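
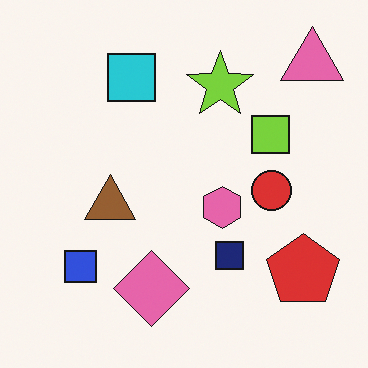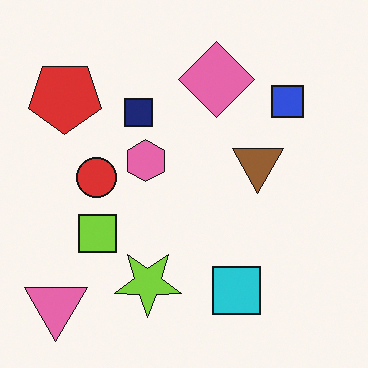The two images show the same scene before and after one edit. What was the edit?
The image was rotated 180°.

The pink triangle sits in the top-right of the first image and the bottom-left of the second — consistent with a whole-image 180° rotation.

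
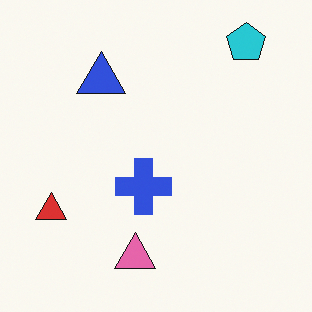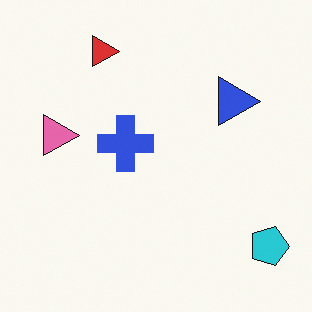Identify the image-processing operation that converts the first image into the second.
It was rotated 90° clockwise.

The cyan pentagon sits in the top-right of the first image and the bottom-right of the second — consistent with a whole-image 90° clockwise rotation.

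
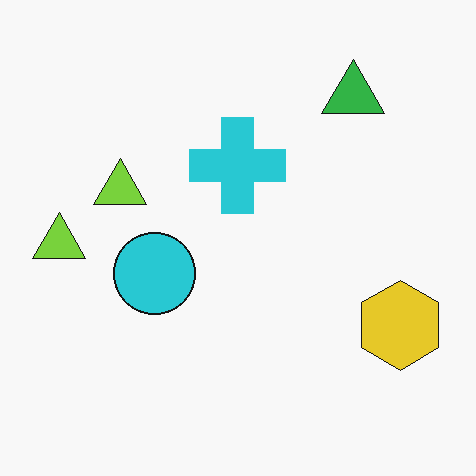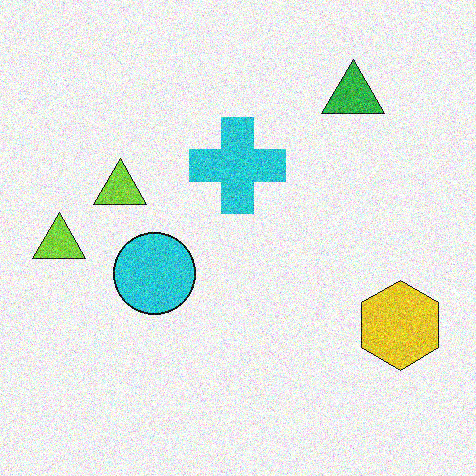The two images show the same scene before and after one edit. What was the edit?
This is the original image degraded with a thick layer of grain.

Random speckle covers the whole image, including the flat background.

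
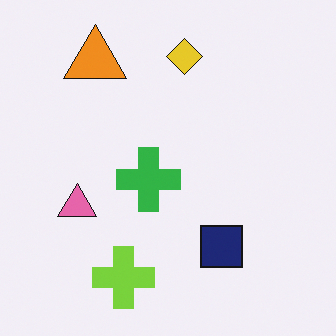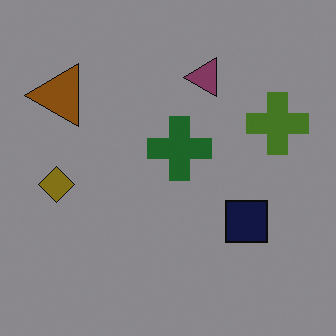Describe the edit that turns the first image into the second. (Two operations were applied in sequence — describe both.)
The second image is the first noticeably darkened, then transposed (reflected across the top-left ↔ bottom-right diagonal).

Every pixel — background and shapes alike — is uniformly darkened. Shapes have swapped their row and column positions — what was in the top-right is now in the bottom-left — a diagonal reflection.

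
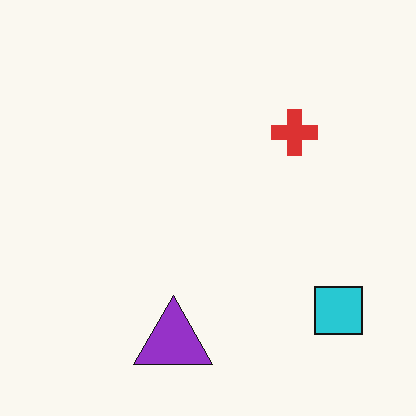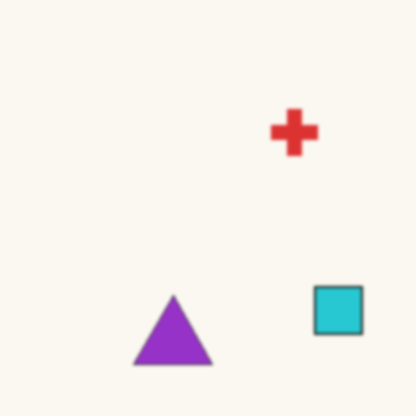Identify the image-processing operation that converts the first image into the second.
It was lightly blurred.

Shape edges and outlines are uniformly softened across the whole image.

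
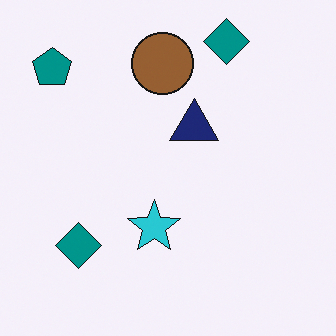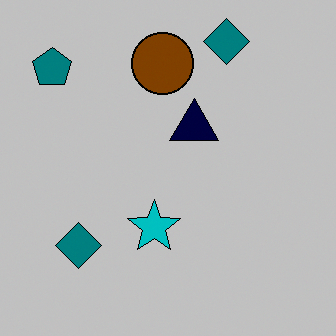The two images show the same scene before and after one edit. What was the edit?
The image was aggressively posterized.

Each flat color has snapped to a coarser quantized level — most visibly, the near-white background has dropped to a flat grey.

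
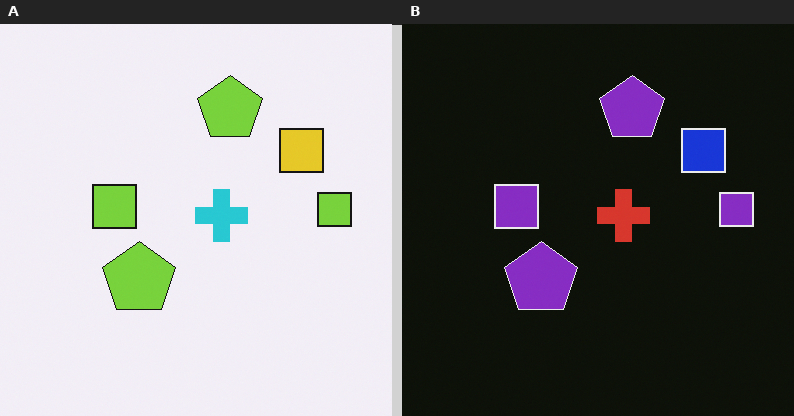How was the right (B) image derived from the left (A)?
It was color-inverted (negative).

The light background has become dark and every shape's color is its complement — a photographic negative.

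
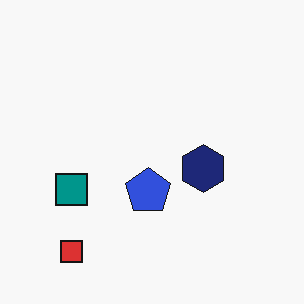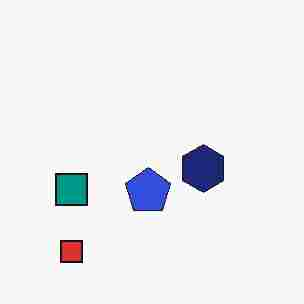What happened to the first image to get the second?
Heavily JPEG-compressed with obvious blocking artifacts.

Blocky 8×8 compression artifacts appear around shape edges and the flat background shows ringing — characteristic JPEG degradation.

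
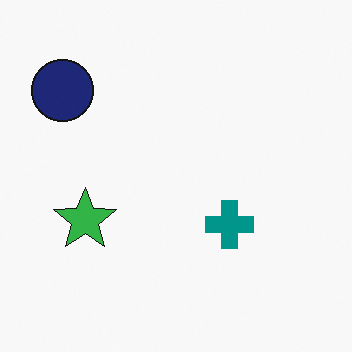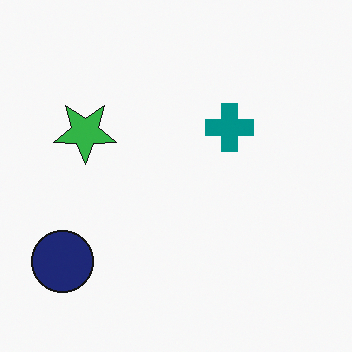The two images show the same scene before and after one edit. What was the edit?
This is the original image flipped vertically (top ↔ bottom).

The navy circle is in the top-left of the first image and the bottom-left of the second — shapes on opposite sides of the horizontal midline have swapped in a mirror flip.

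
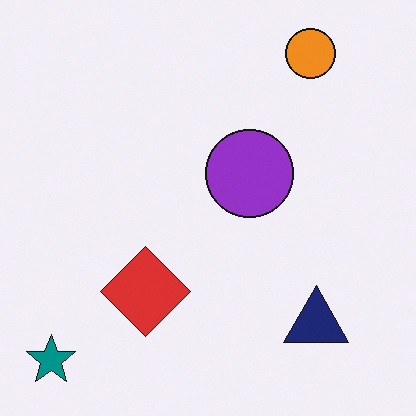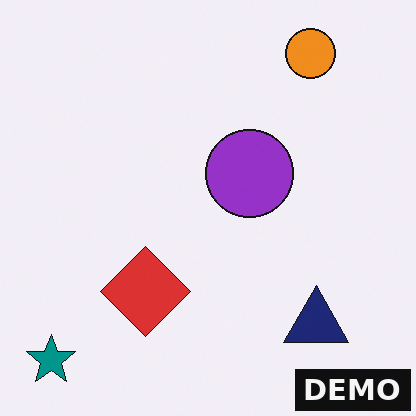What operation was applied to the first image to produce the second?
The second image is the first watermarked with the text "DEMO" in the lower-right corner.

A dark label reading "DEMO" appears in the lower-right corner.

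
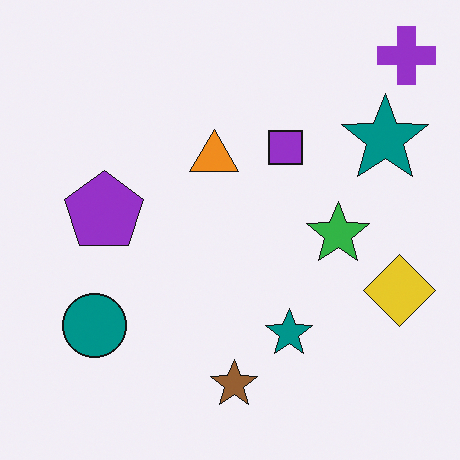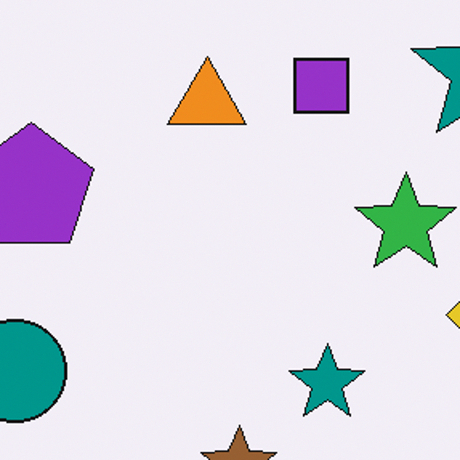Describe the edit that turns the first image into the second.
The image was cropped slightly and scaled back up.

The visible shapes are larger and the field of view is narrower; shapes near the original edges may be partly or wholly outside the frame — a crop-and-rescale.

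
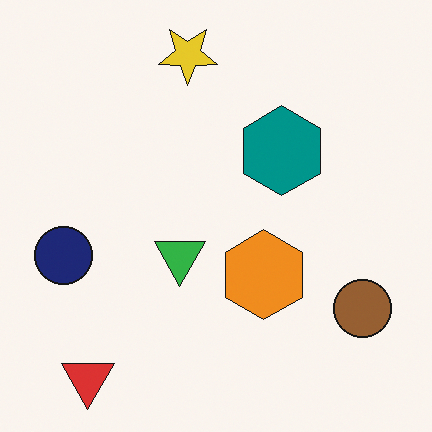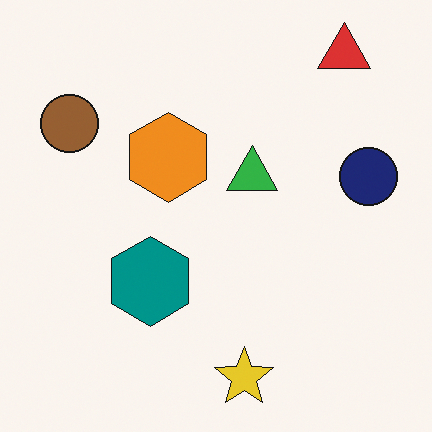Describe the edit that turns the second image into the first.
The transformation is: rotated 180°.

The red triangle sits in the top-right of the second image and the bottom-left of the first — consistent with a whole-image 180° rotation.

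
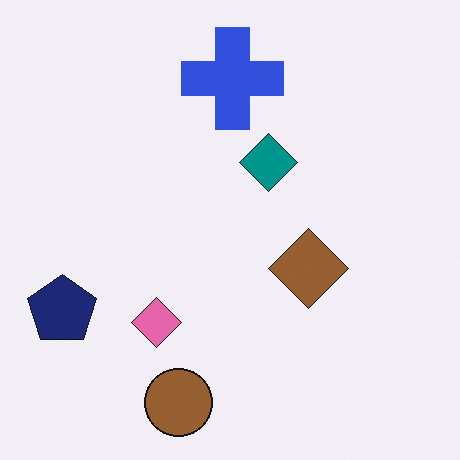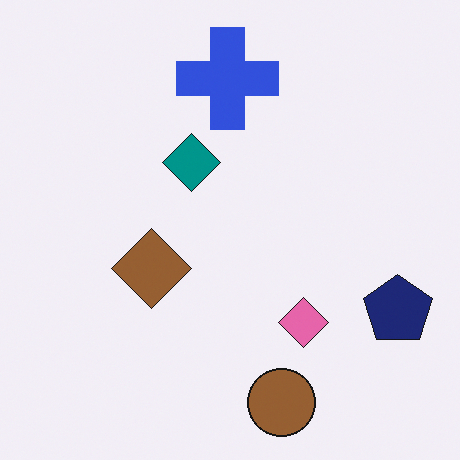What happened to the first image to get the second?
Flipped horizontally (left ↔ right).

The navy pentagon is in the bottom-left of the first image and the bottom-right of the second — shapes on opposite sides of the vertical midline have swapped in a mirror flip.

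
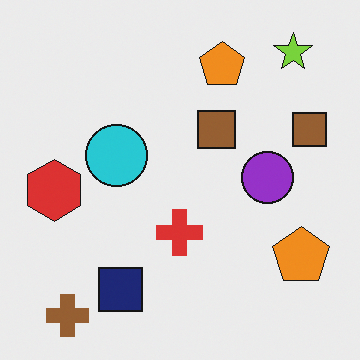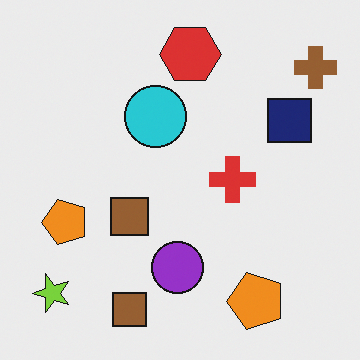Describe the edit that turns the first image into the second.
The transformation is: transposed (reflected across the top-left ↔ bottom-right diagonal).

Shapes have swapped their row and column positions — what was in the top-right is now in the bottom-left — a diagonal reflection.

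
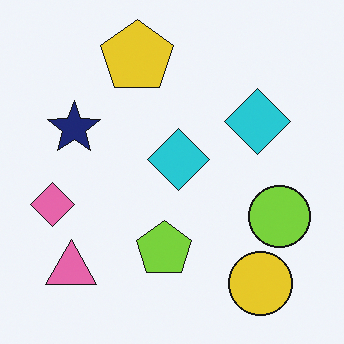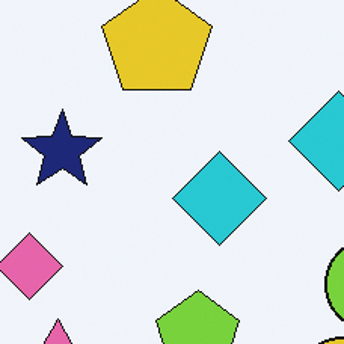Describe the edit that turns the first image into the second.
This is the original image cropped slightly and scaled back up.

The visible shapes are larger and the field of view is narrower; shapes near the original edges may be partly or wholly outside the frame — a crop-and-rescale.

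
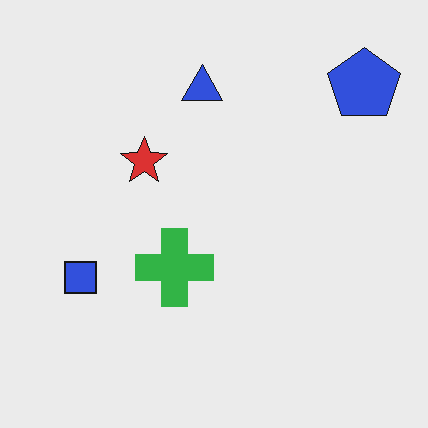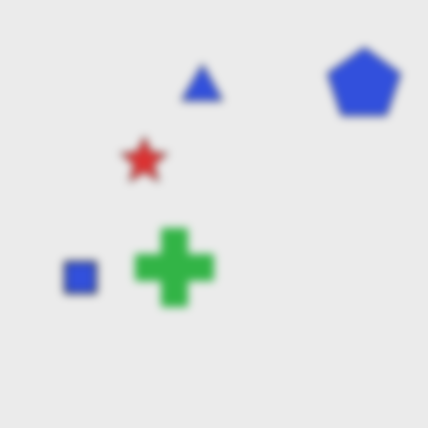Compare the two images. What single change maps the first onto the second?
This is the original image noticeably gaussian-blurred.

Shape edges and outlines are uniformly softened across the whole image.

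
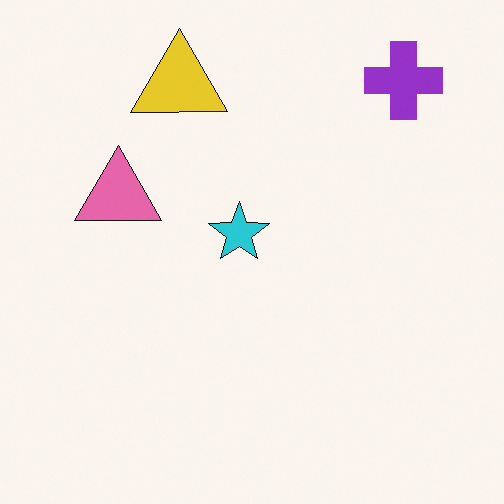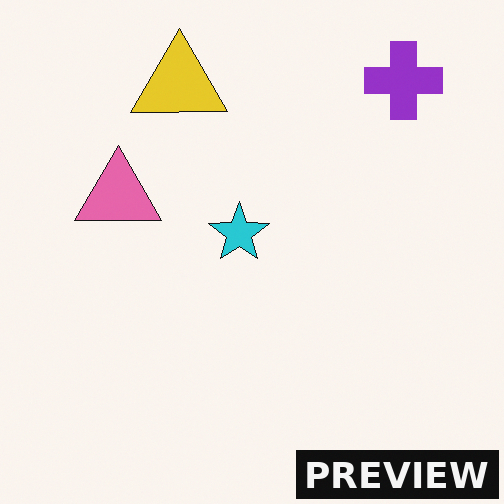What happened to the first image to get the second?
The image was watermarked with the text "PREVIEW" in the lower-right corner.

A dark label reading "PREVIEW" appears in the lower-right corner.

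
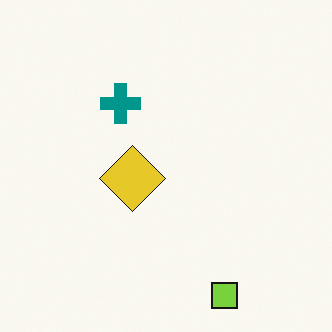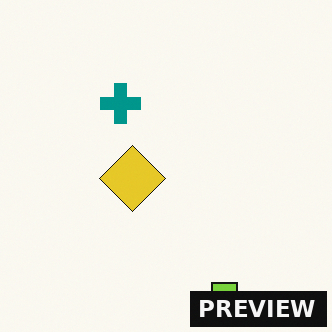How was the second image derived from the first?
The transformation is: watermarked with the text "PREVIEW" in the lower-right corner.

A dark label reading "PREVIEW" appears in the lower-right corner.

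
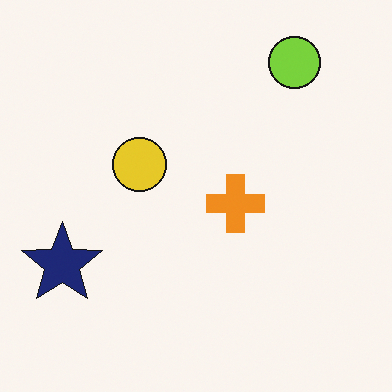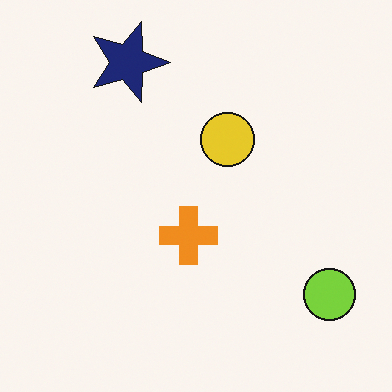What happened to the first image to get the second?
The image was rotated 90° clockwise.

The lime circle sits in the top-right of the first image and the bottom-right of the second — consistent with a whole-image 90° clockwise rotation.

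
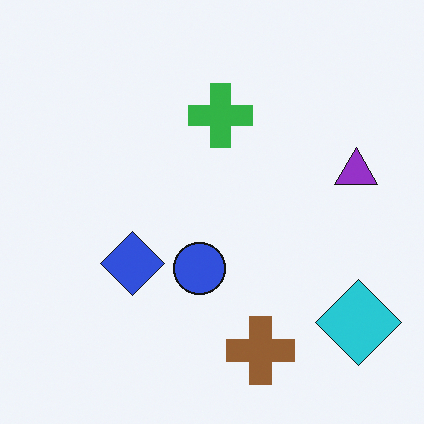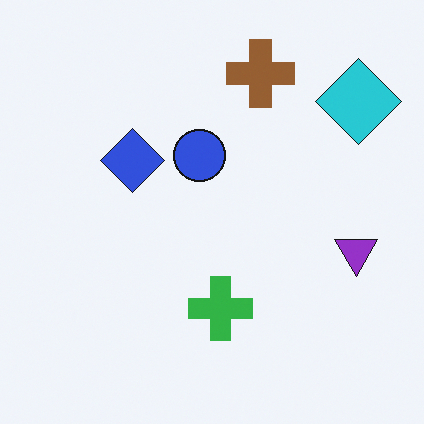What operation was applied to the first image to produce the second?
Flipped vertically (top ↔ bottom).

The brown cross is in the bottom of the first image and the top of the second — shapes on opposite sides of the horizontal midline have swapped in a mirror flip.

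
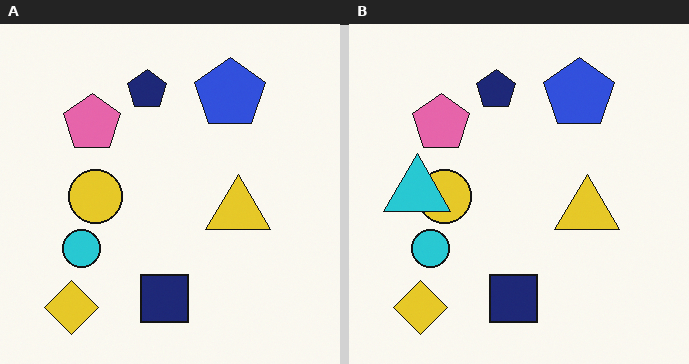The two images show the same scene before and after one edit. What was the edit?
The transformation is: overlaid with an additional cyan triangle.

A cyan triangle appears in the right (B) image that is absent from the left (A).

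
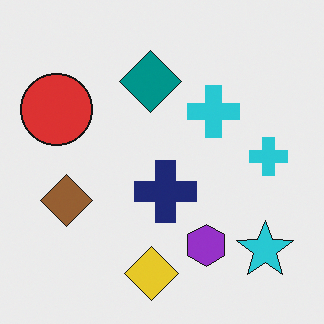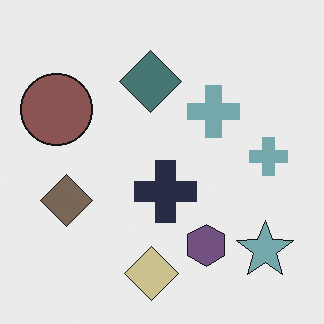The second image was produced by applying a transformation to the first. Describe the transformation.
The transformation is: made much more muted (saturation change).

All colors are more muted and greyish — a global saturation change.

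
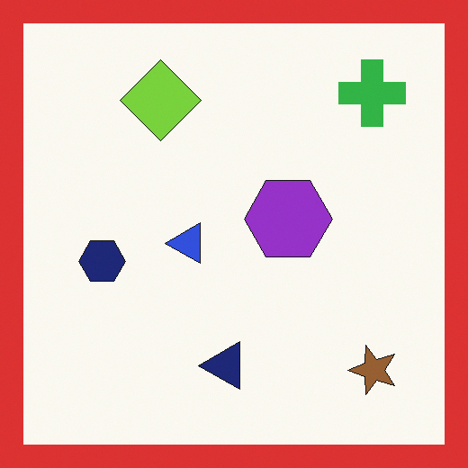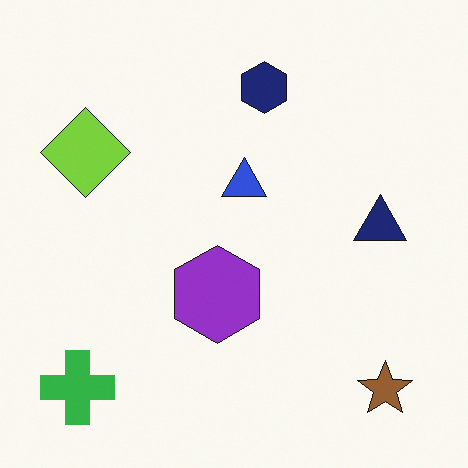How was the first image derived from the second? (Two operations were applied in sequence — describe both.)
The first image is the second transposed (reflected across the top-left ↔ bottom-right diagonal), then framed with a red border.

Shapes have swapped their row and column positions — what was in the top-right is now in the bottom-left — a diagonal reflection. A solid red frame runs around the edge of the first image, with the content slightly shrunk inside it.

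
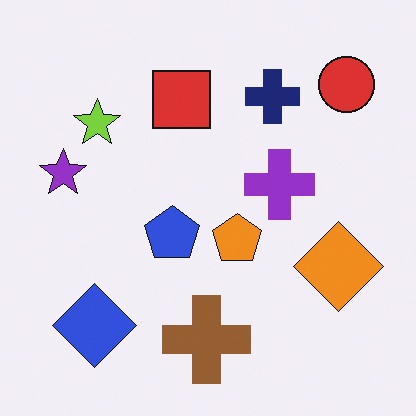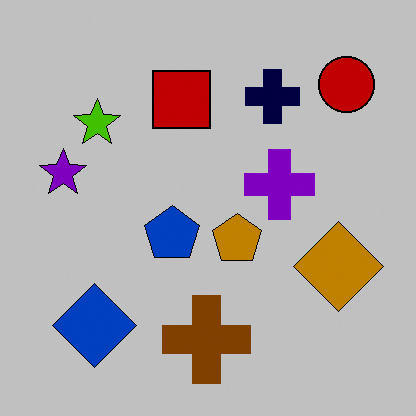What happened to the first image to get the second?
Aggressively posterized.

Each flat color has snapped to a coarser quantized level — most visibly, the near-white background has dropped to a flat grey.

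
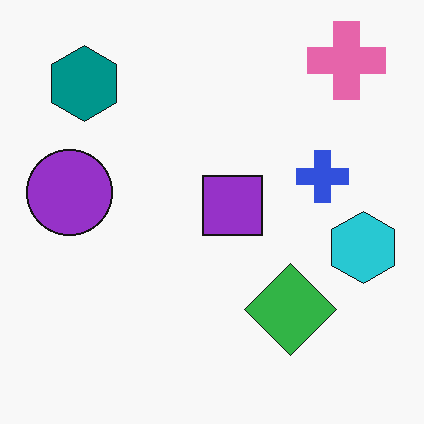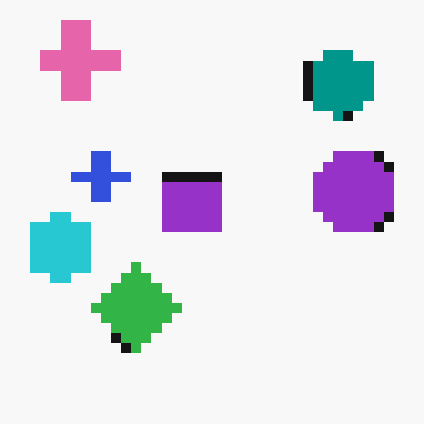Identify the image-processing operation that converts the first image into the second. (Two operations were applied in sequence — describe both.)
Coarsely pixelated, then flipped horizontally (left ↔ right).

Shapes are reduced to large square blocks; fine edges and outlines are lost — a downscale-then-upscale (mosaic) effect. The cyan hexagon is in the right of the first image and the left of the second — shapes on opposite sides of the vertical midline have swapped in a mirror flip.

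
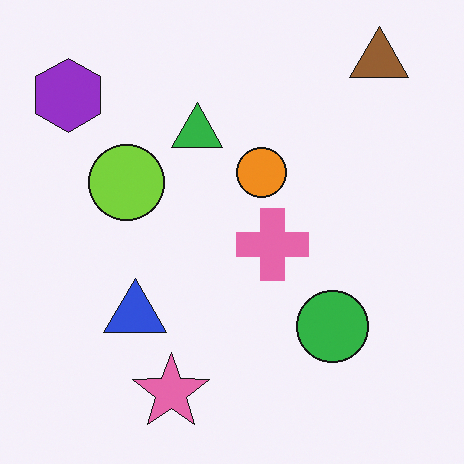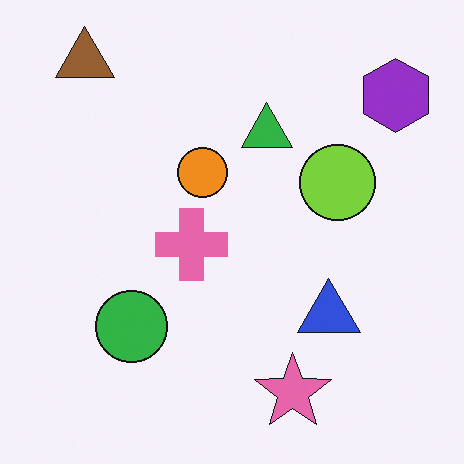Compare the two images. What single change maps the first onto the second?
Flipped horizontally (left ↔ right).

The purple hexagon is in the top-left of the first image and the top-right of the second — shapes on opposite sides of the vertical midline have swapped in a mirror flip.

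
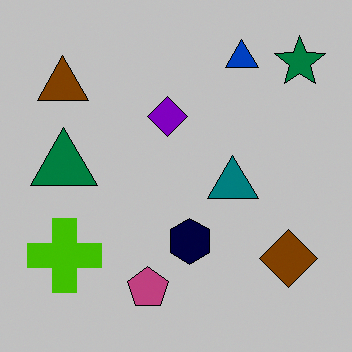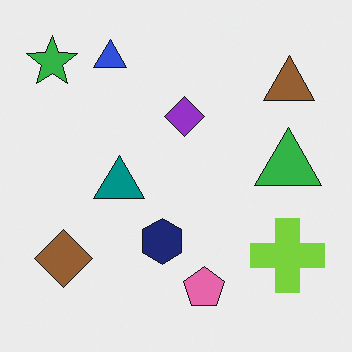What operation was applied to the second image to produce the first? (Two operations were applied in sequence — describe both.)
The transformation is: aggressively posterized, then flipped horizontally (left ↔ right).

Each flat color has snapped to a coarser quantized level — most visibly, the near-white background has dropped to a flat grey. The green star is in the top-left of the second image and the top-right of the first — shapes on opposite sides of the vertical midline have swapped in a mirror flip.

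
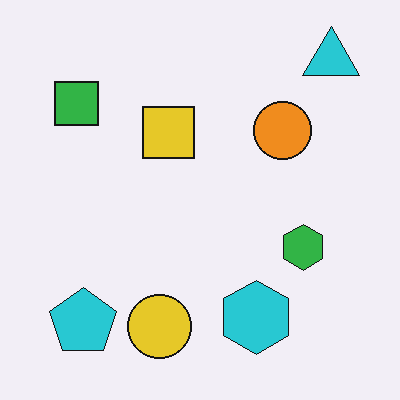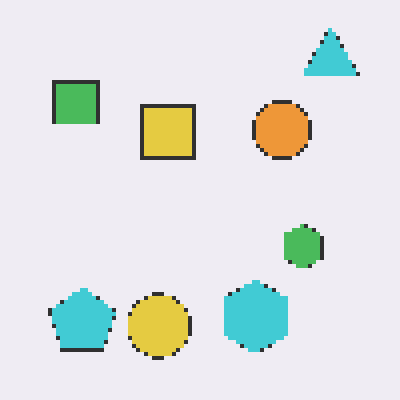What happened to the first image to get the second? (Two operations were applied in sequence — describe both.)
The transformation is: mildly pixelated, then given slightly reduced contrast.

Shapes are reduced to large square blocks; fine edges and outlines are lost — a downscale-then-upscale (mosaic) effect. Tones are pushed toward mid-grey across the whole image — a global contrast change.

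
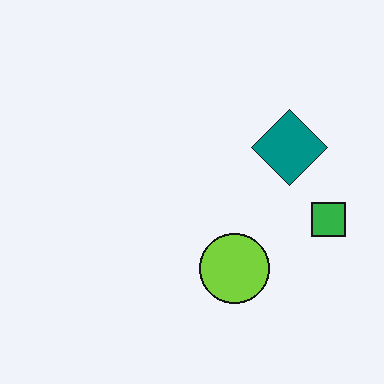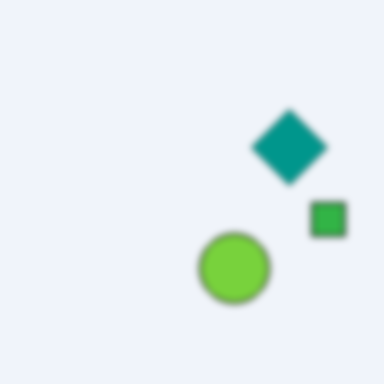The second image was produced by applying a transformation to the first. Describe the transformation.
The image was moderately blurred.

Shape edges and outlines are uniformly softened across the whole image.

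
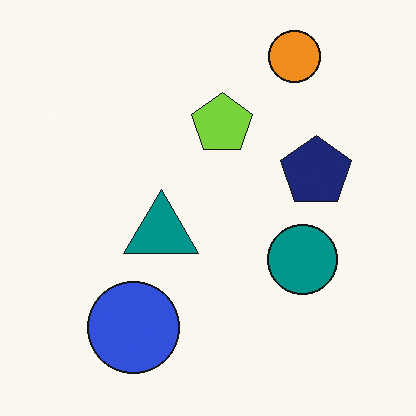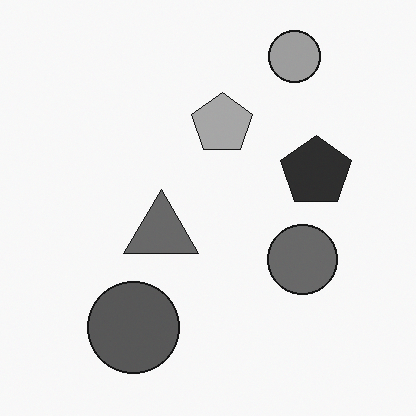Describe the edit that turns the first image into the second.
This is the original image converted to grayscale.

All color is removed — every shape is now a shade of grey.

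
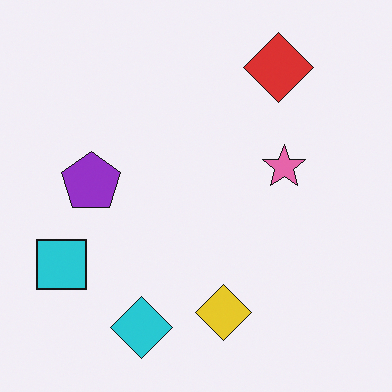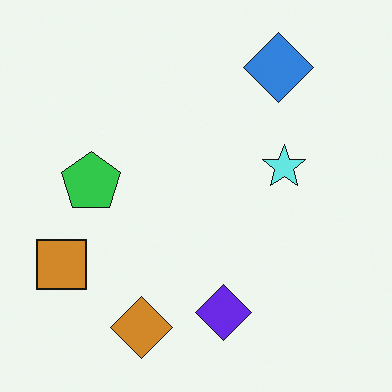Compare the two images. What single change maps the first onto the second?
The transformation is: hue-shifted through roughly half the color wheel.

Every shape's color has rotated by the same amount around the hue wheel — a uniform hue shift.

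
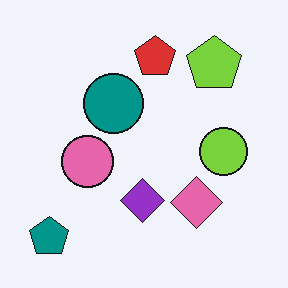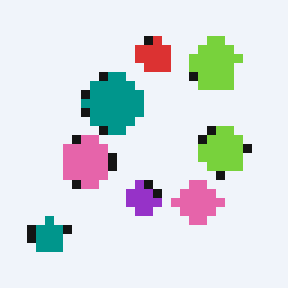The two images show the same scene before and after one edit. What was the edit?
The image was coarsely pixelated.

Shapes are reduced to large square blocks; fine edges and outlines are lost — a downscale-then-upscale (mosaic) effect.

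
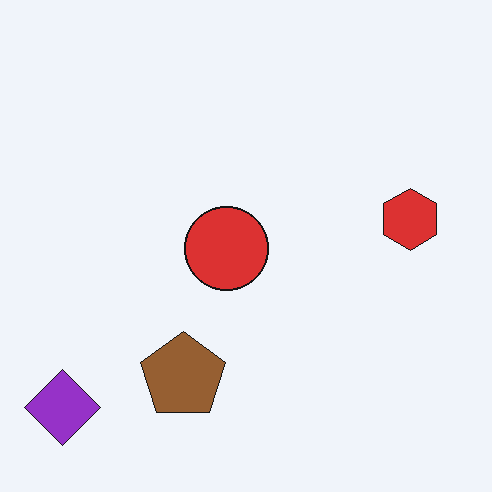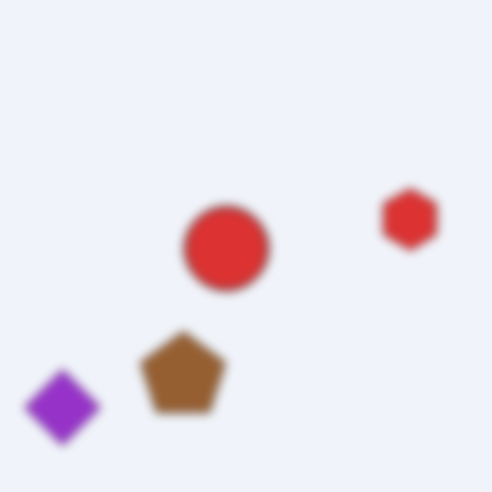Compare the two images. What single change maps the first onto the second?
The transformation is: heavily blurred.

Shape edges and outlines are uniformly softened across the whole image.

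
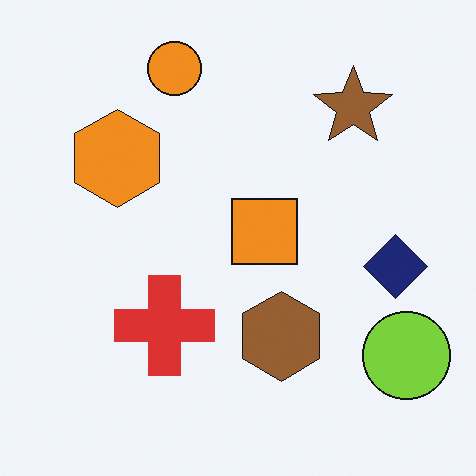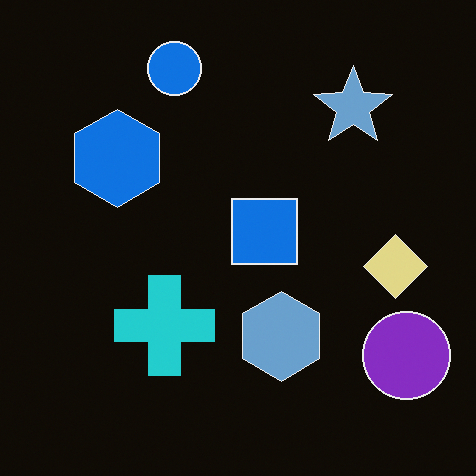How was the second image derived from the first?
Color-inverted (negative).

The light background has become dark and every shape's color is its complement — a photographic negative.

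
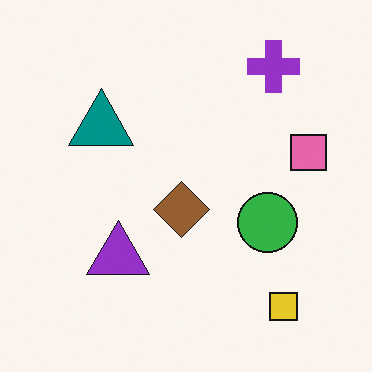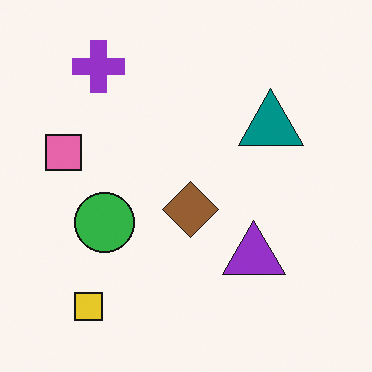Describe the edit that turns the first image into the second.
The image was flipped horizontally (left ↔ right).

The pink square is in the right of the first image and the left of the second — shapes on opposite sides of the vertical midline have swapped in a mirror flip.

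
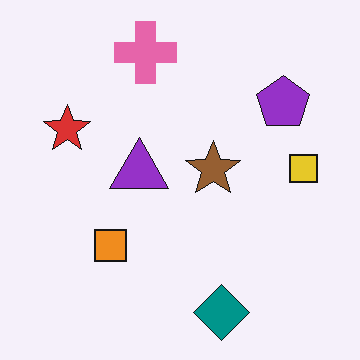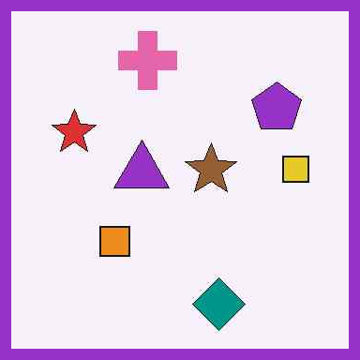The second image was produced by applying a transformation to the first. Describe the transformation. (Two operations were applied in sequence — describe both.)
This is the original image given moderate JPEG compression, then framed with a purple border.

Blocky 8×8 compression artifacts appear around shape edges and the flat background shows ringing — characteristic JPEG degradation. A solid purple frame runs around the edge of the second image, with the content slightly shrunk inside it.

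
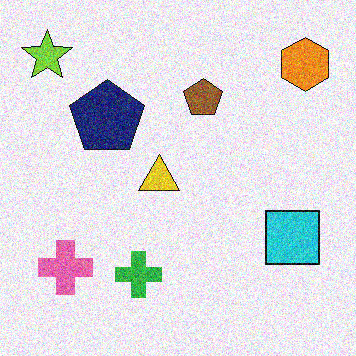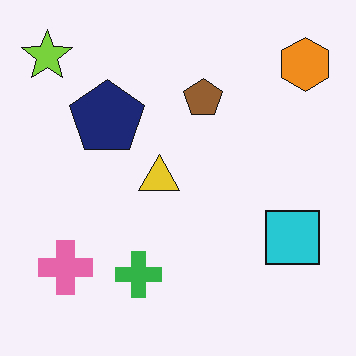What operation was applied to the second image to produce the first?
Degraded with visible gaussian noise.

Random speckle covers the whole image, including the flat background.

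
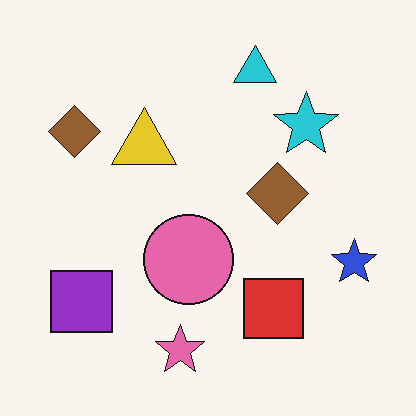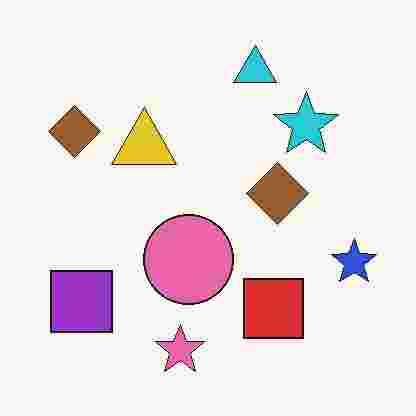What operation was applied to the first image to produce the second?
Degraded with heavy JPEG compression.

Blocky 8×8 compression artifacts appear around shape edges and the flat background shows ringing — characteristic JPEG degradation.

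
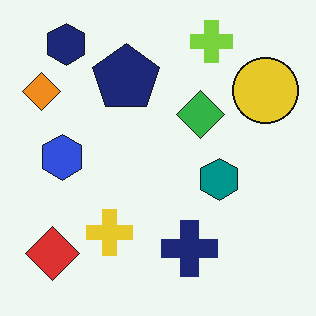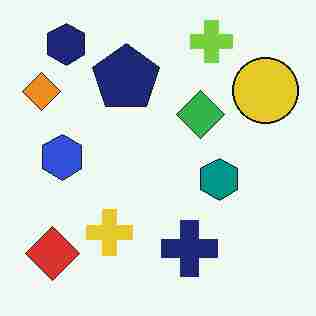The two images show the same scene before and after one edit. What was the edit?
The image was heavily JPEG-compressed with obvious blocking artifacts.

Blocky 8×8 compression artifacts appear around shape edges and the flat background shows ringing — characteristic JPEG degradation.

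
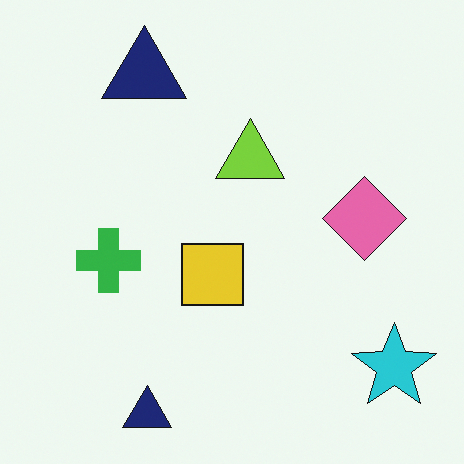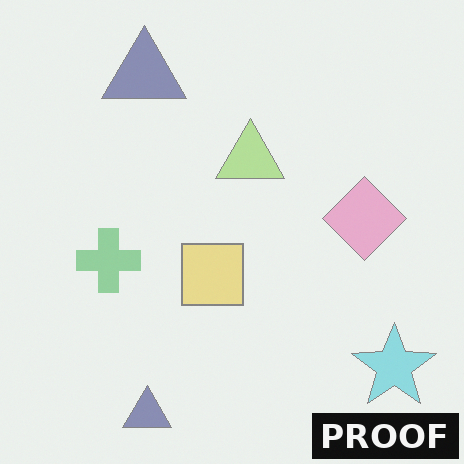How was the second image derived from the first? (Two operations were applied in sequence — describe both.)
It was given much lower contrast, then watermarked with the text "PROOF" in the lower-right corner.

Tones are pushed toward mid-grey across the whole image — a global contrast change. A dark label reading "PROOF" appears in the lower-right corner.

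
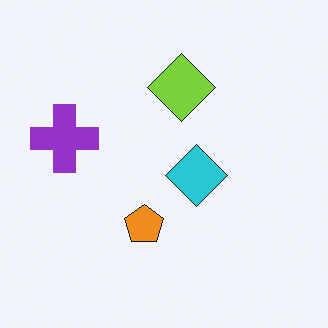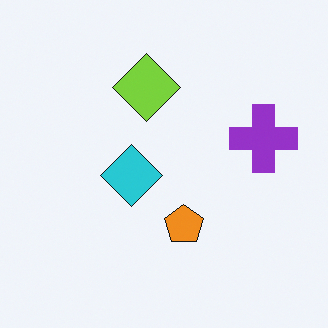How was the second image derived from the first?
It was flipped horizontally (left ↔ right).

The purple cross is in the left of the first image and the right of the second — shapes on opposite sides of the vertical midline have swapped in a mirror flip.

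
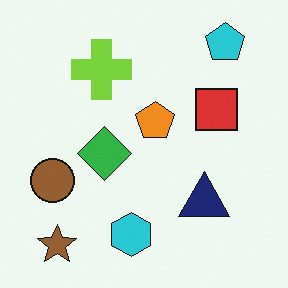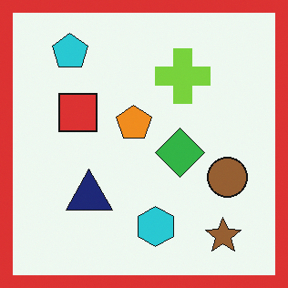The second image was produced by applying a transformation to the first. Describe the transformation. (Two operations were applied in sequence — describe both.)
The second image is the first flipped horizontally (left ↔ right), then framed with a red border.

The brown circle is in the left of the first image and the right of the second — shapes on opposite sides of the vertical midline have swapped in a mirror flip. A solid red frame runs around the edge of the second image, with the content slightly shrunk inside it.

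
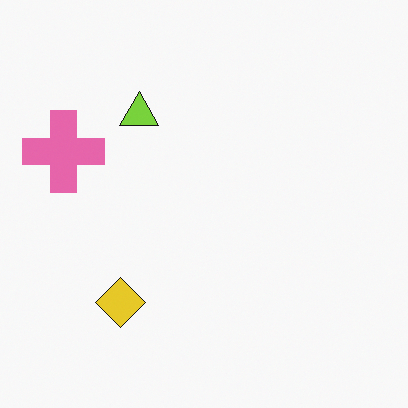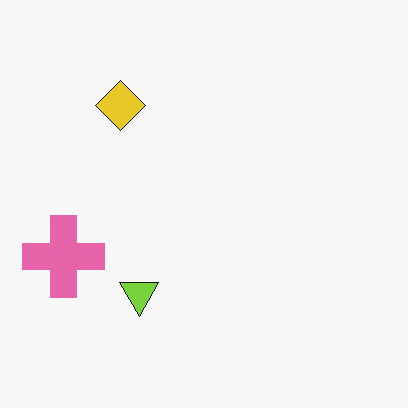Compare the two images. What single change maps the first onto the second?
The second image is the first flipped vertically (top ↔ bottom).

The yellow diamond is in the bottom-left of the first image and the top-left of the second — shapes on opposite sides of the horizontal midline have swapped in a mirror flip.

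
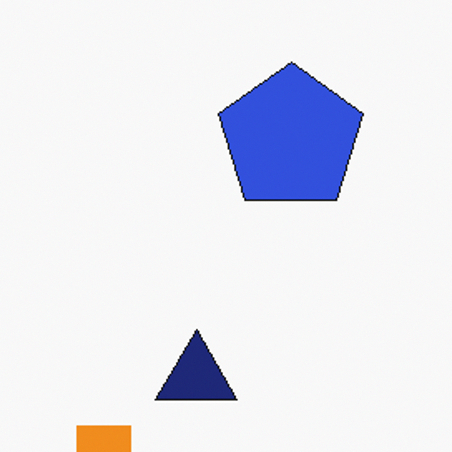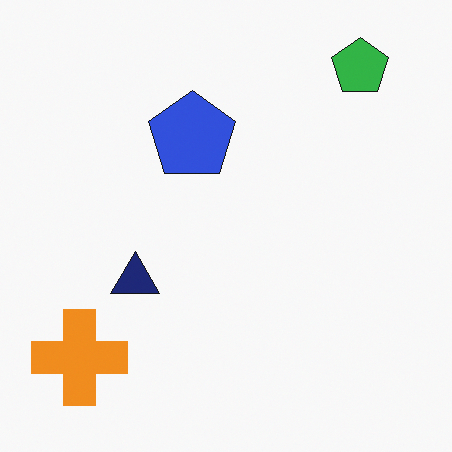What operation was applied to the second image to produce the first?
The transformation is: cropped tightly and scaled back up.

The visible shapes are larger and the field of view is narrower; shapes near the original edges may be partly or wholly outside the frame — a crop-and-rescale.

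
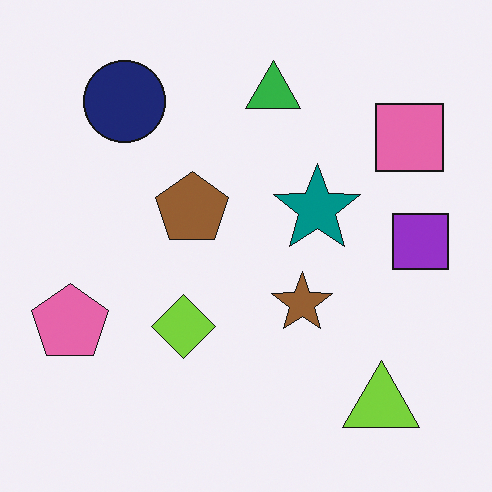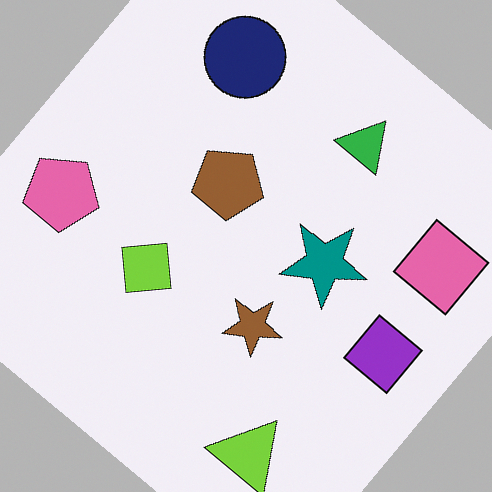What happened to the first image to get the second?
The image was rotated clockwise by a large amount — several tens of degrees.

Every shape is tilted by the same angle and the image corners show triangular fill wedges — a whole-image rotation by a non-right angle.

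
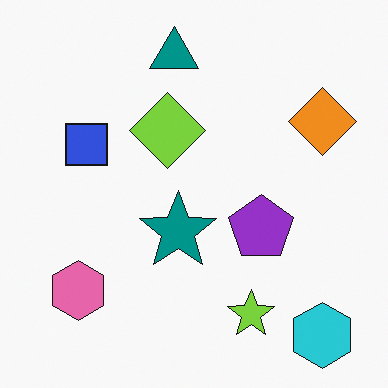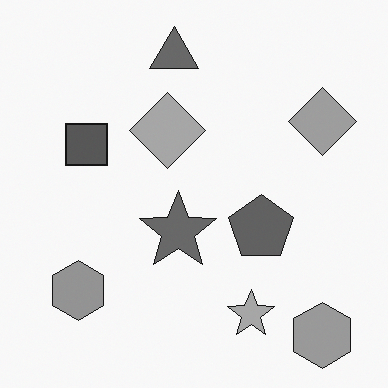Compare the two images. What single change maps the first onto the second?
It was converted to grayscale.

All color is removed — every shape is now a shade of grey.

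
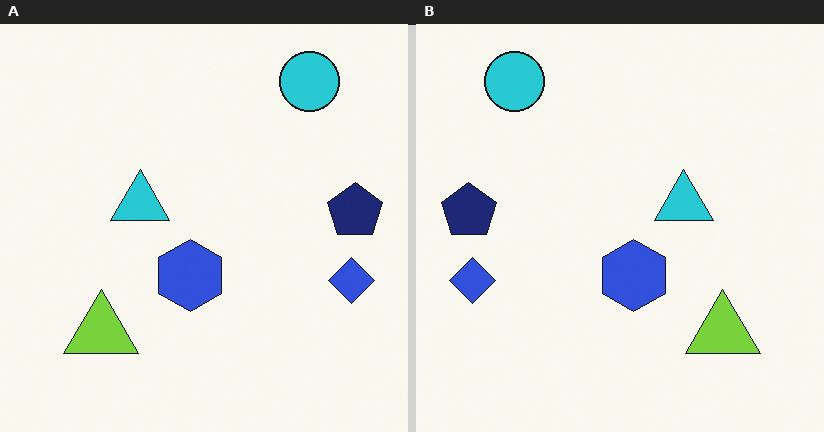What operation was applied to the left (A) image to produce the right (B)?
Flipped horizontally (left ↔ right).

The navy pentagon is in the right of the left (A) image and the left of the right (B) — shapes on opposite sides of the vertical midline have swapped in a mirror flip.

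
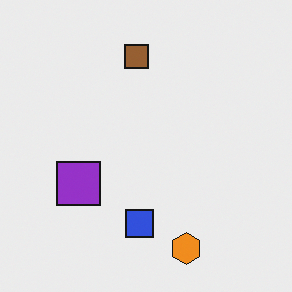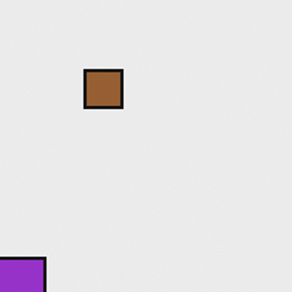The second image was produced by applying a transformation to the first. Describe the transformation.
The transformation is: cropped slightly and scaled back up.

The visible shapes are larger and the field of view is narrower; shapes near the original edges may be partly or wholly outside the frame — a crop-and-rescale.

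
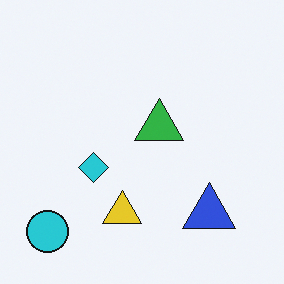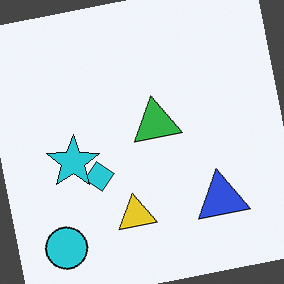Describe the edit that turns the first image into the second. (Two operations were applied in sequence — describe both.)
Rotated counter-clockwise by a slight angle, then overlaid with an additional cyan star.

Every shape is tilted by the same angle and the image corners show triangular fill wedges — a whole-image rotation by a non-right angle. A cyan star appears in the second image that is absent from the first.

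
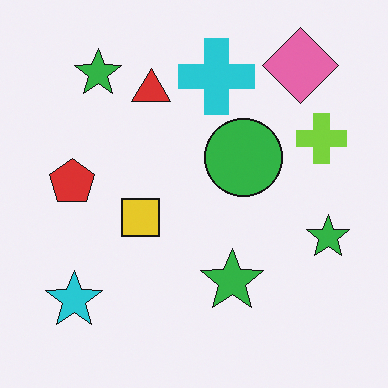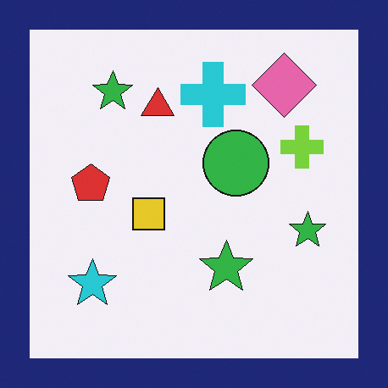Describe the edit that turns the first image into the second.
It was framed with a navy border.

A solid navy frame runs around the edge of the second image, with the content slightly shrunk inside it.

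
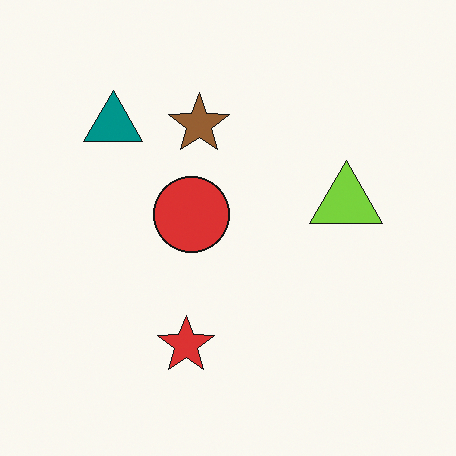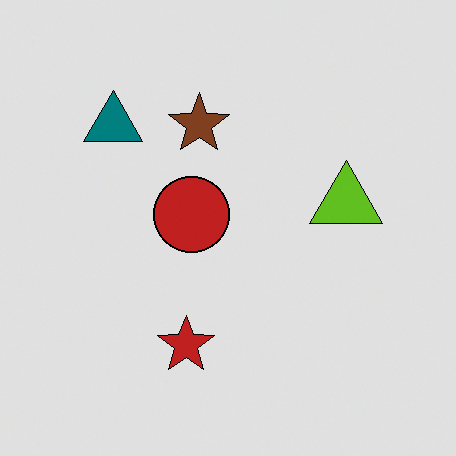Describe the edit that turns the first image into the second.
This is the original image posterized to a reduced palette.

Each flat color has snapped to a coarser quantized level — most visibly, the near-white background has dropped to a flat grey.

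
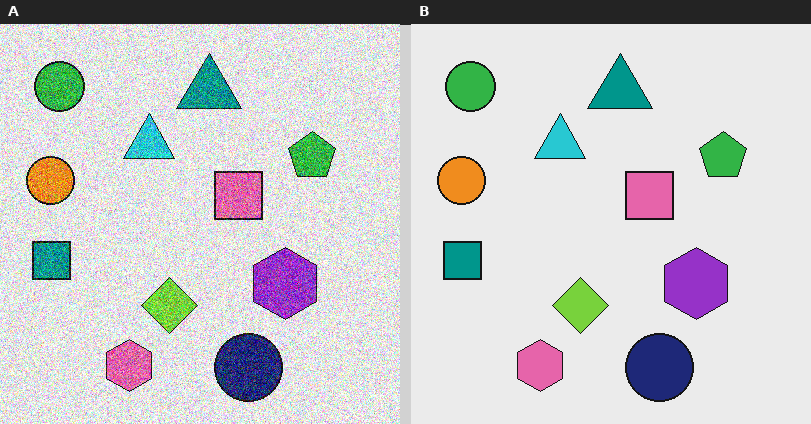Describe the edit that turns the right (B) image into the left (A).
It was degraded with strong gaussian noise.

Random speckle covers the whole image, including the flat background.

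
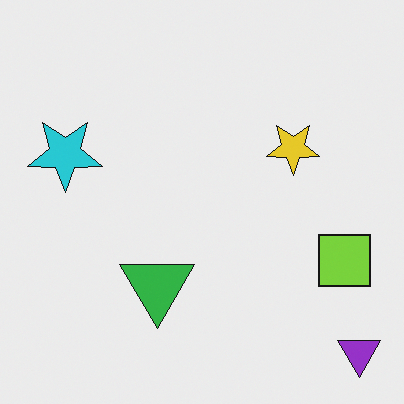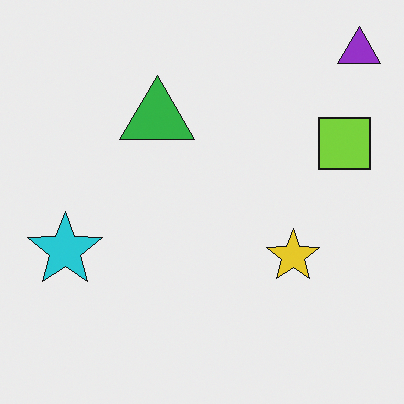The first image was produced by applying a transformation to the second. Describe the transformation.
The transformation is: flipped vertically (top ↔ bottom).

The purple triangle is in the top-right of the second image and the bottom-right of the first — shapes on opposite sides of the horizontal midline have swapped in a mirror flip.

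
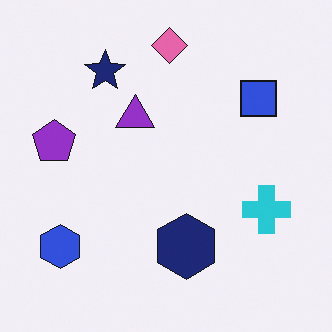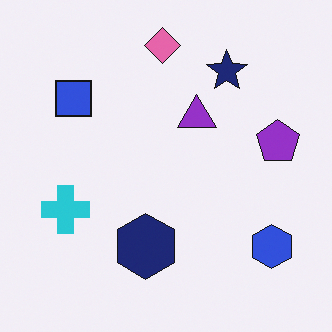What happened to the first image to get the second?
It was flipped horizontally (left ↔ right).

The purple pentagon is in the left of the first image and the right of the second — shapes on opposite sides of the vertical midline have swapped in a mirror flip.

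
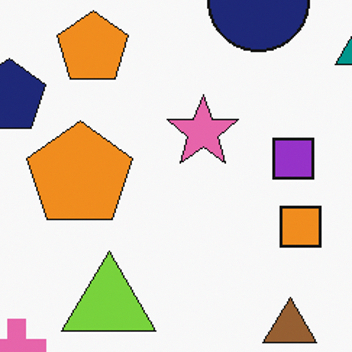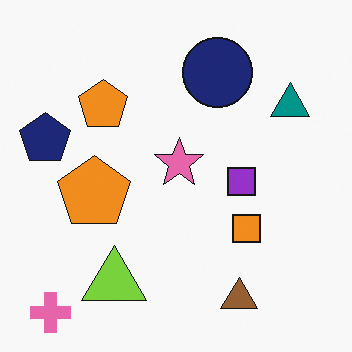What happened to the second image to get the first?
The first image is the second cropped to a modestly smaller region and rescaled.

The visible shapes are larger and the field of view is narrower; shapes near the original edges may be partly or wholly outside the frame — a crop-and-rescale.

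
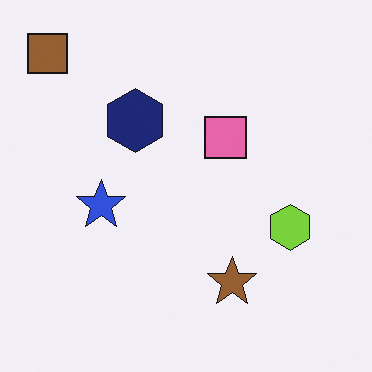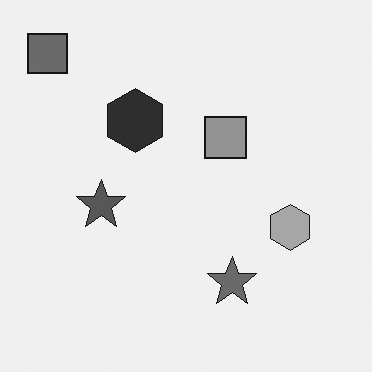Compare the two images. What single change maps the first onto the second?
The second image is the first converted to grayscale.

All color is removed — every shape is now a shade of grey.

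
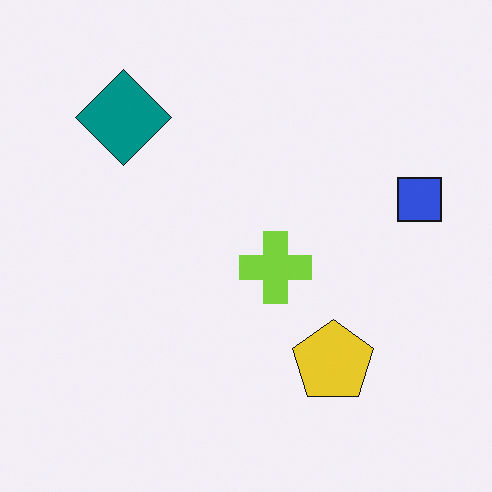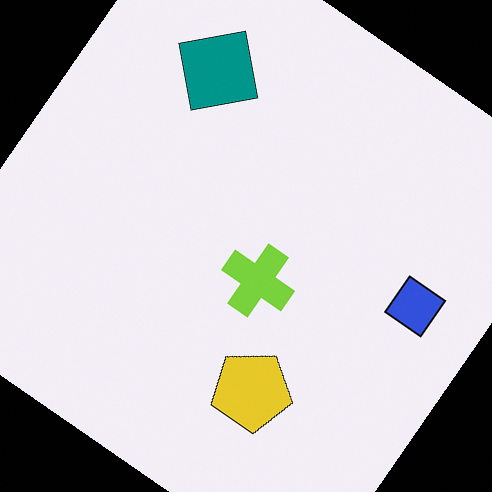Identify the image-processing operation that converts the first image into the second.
This is the original image rotated clockwise by a large amount — several tens of degrees.

Every shape is tilted by the same angle and the image corners show triangular fill wedges — a whole-image rotation by a non-right angle.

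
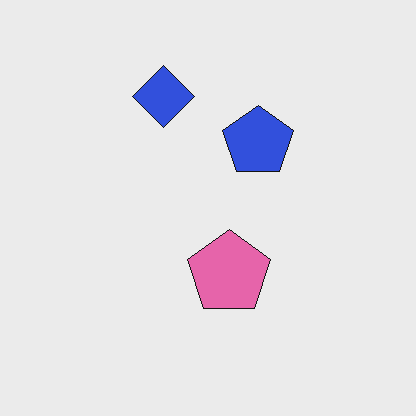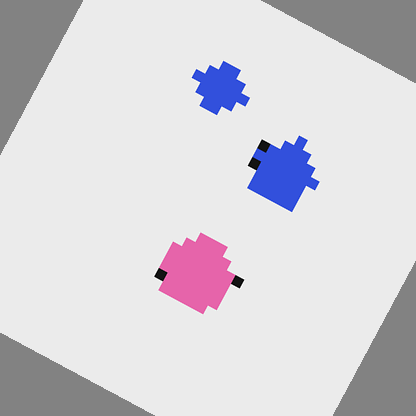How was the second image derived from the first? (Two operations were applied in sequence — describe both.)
It was coarsely pixelated, then rotated clockwise by a clearly visible amount.

Shapes are reduced to large square blocks; fine edges and outlines are lost — a downscale-then-upscale (mosaic) effect. Every shape is tilted by the same angle and the image corners show triangular fill wedges — a whole-image rotation by a non-right angle.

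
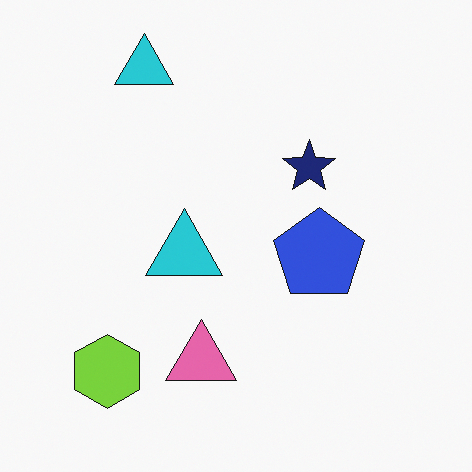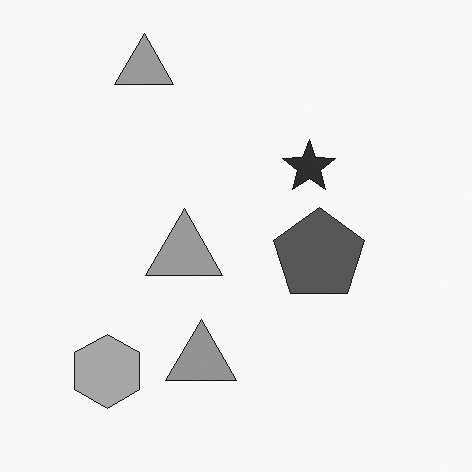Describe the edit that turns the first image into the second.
Converted to grayscale.

All color is removed — every shape is now a shade of grey.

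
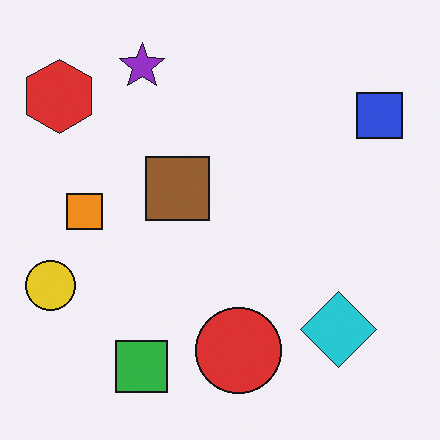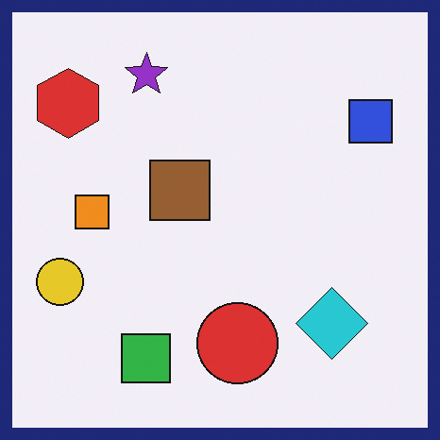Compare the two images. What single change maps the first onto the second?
The second image is the first framed with a navy border.

A solid navy frame runs around the edge of the second image, with the content slightly shrunk inside it.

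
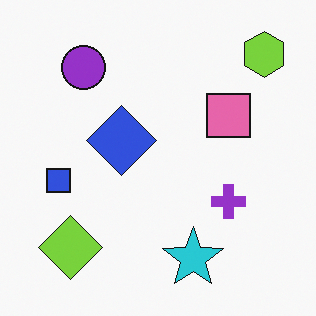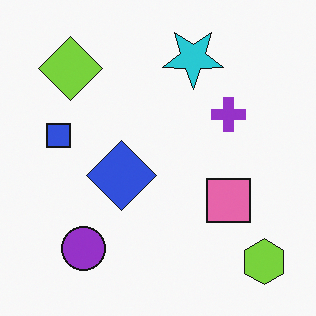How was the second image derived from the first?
The second image is the first flipped vertically (top ↔ bottom).

The lime hexagon is in the top-right of the first image and the bottom-right of the second — shapes on opposite sides of the horizontal midline have swapped in a mirror flip.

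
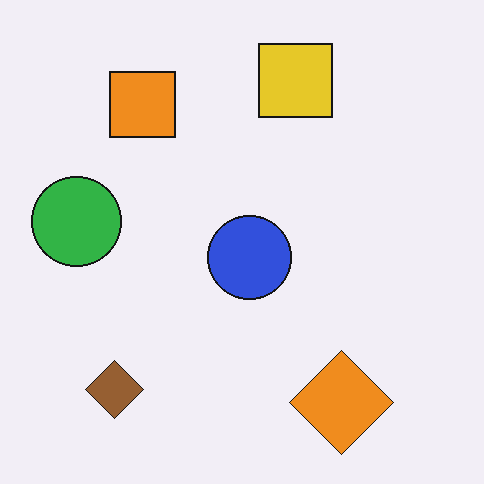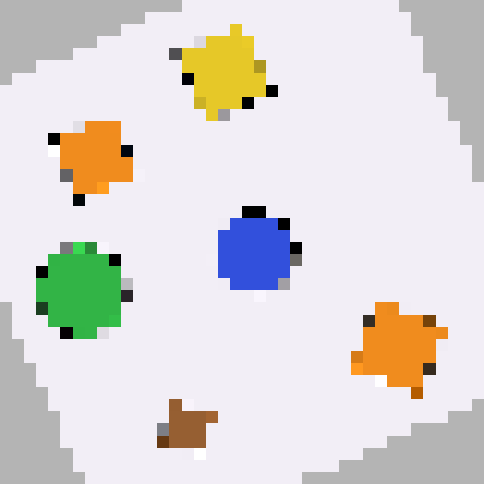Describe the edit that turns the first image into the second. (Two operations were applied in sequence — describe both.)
The second image is the first rotated counter-clockwise by a clearly visible amount, then coarsely pixelated.

Every shape is tilted by the same angle and the image corners show triangular fill wedges — a whole-image rotation by a non-right angle. Shapes are reduced to large square blocks; fine edges and outlines are lost — a downscale-then-upscale (mosaic) effect.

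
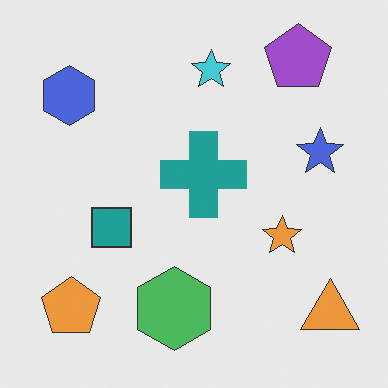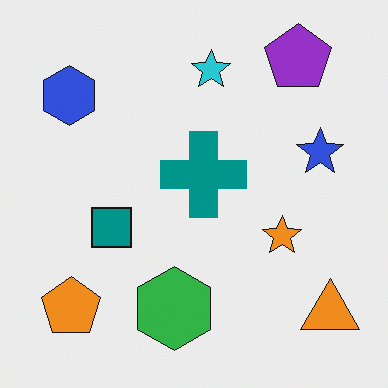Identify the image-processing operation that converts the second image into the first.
The first image is the second given slightly reduced contrast.

Tones are pushed toward mid-grey across the whole image — a global contrast change.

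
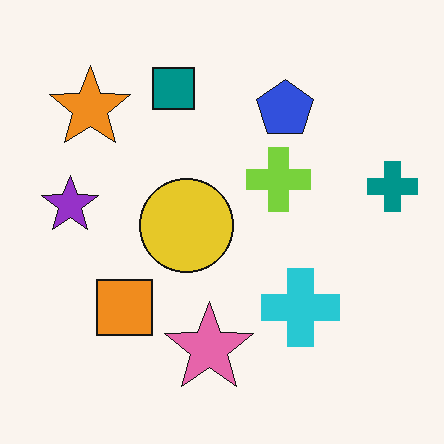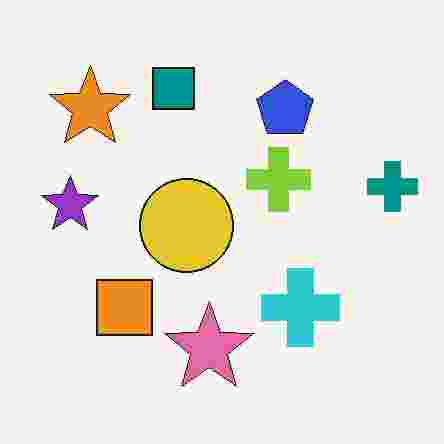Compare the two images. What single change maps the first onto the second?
Heavily JPEG-compressed with obvious blocking artifacts.

Blocky 8×8 compression artifacts appear around shape edges and the flat background shows ringing — characteristic JPEG degradation.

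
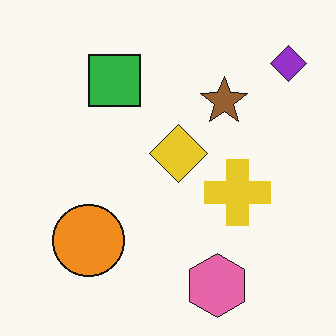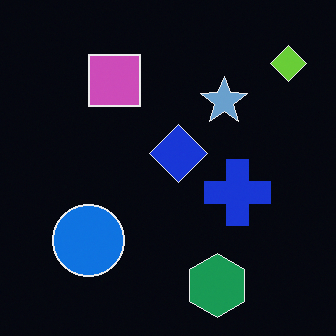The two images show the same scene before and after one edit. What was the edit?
The image was color-inverted (negative).

The light background has become dark and every shape's color is its complement — a photographic negative.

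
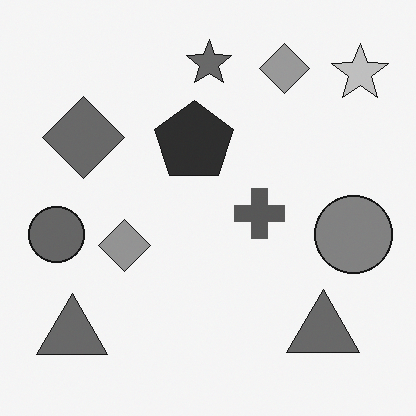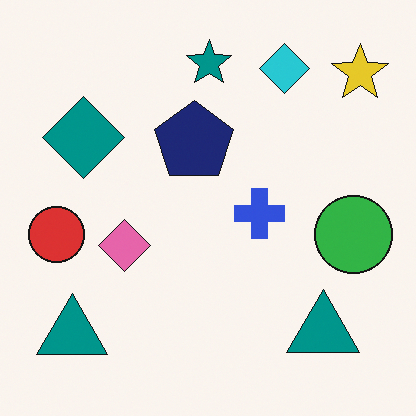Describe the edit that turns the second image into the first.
It was converted to grayscale.

All color is removed — every shape is now a shade of grey.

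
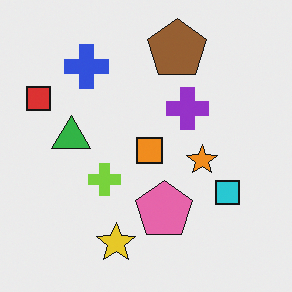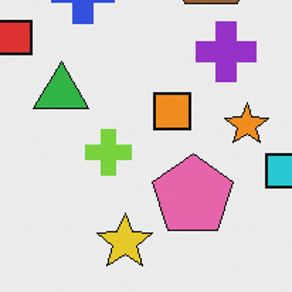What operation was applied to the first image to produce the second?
The second image is the first cropped slightly and scaled back up.

The visible shapes are larger and the field of view is narrower; shapes near the original edges may be partly or wholly outside the frame — a crop-and-rescale.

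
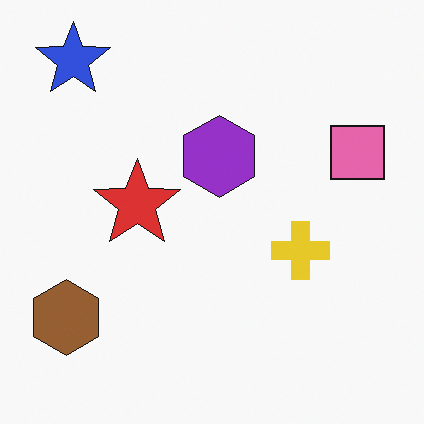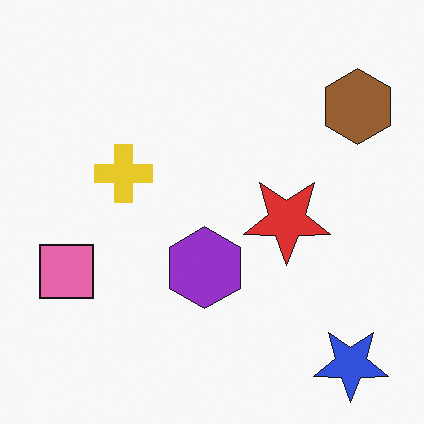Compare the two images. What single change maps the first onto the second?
The transformation is: rotated 180°.

The blue star sits in the top-left of the first image and the bottom-right of the second — consistent with a whole-image 180° rotation.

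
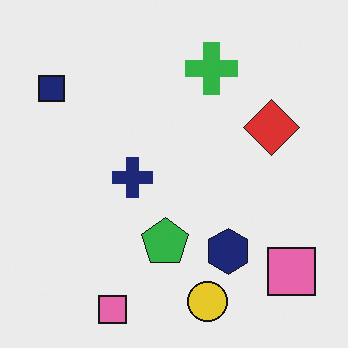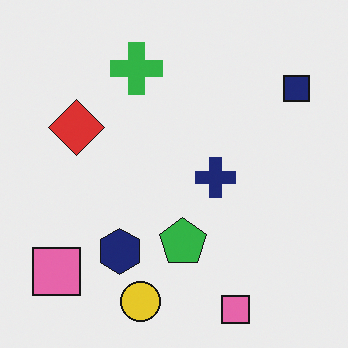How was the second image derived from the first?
This is the original image flipped horizontally (left ↔ right).

The navy square is in the top-left of the first image and the top-right of the second — shapes on opposite sides of the vertical midline have swapped in a mirror flip.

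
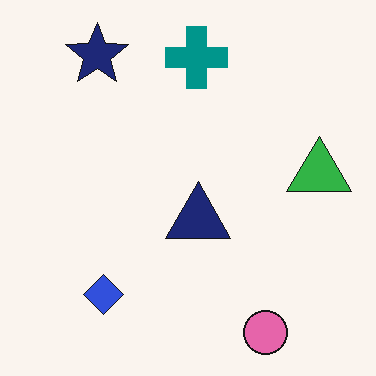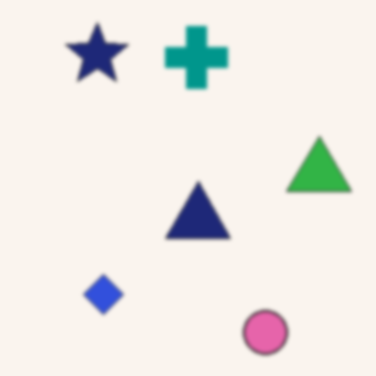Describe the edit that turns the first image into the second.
The second image is the first slightly softened.

Shape edges and outlines are uniformly softened across the whole image.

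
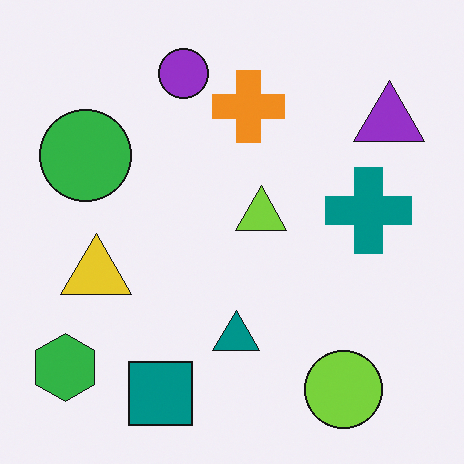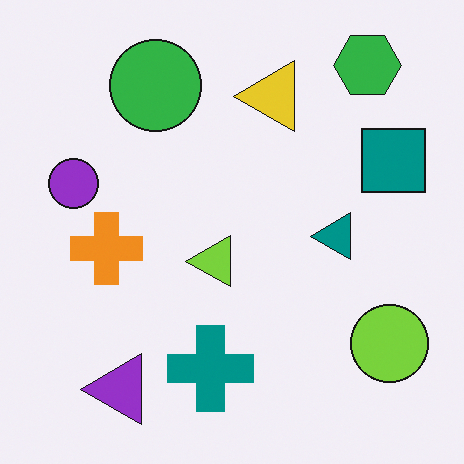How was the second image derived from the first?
The image was transposed (reflected across the top-left ↔ bottom-right diagonal).

Shapes have swapped their row and column positions — what was in the top-right is now in the bottom-left — a diagonal reflection.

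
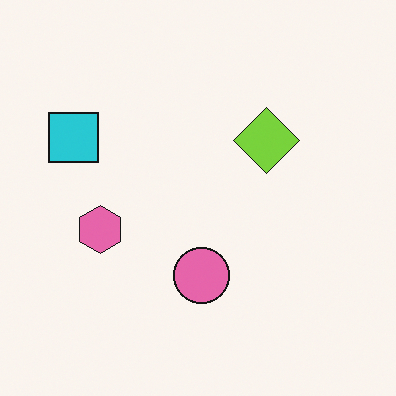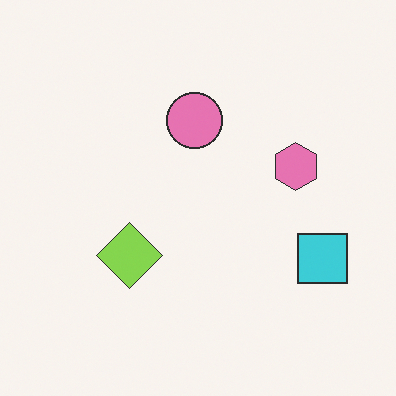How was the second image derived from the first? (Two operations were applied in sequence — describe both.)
The transformation is: rotated 180°, then given slightly reduced contrast.

The cyan square sits in the left of the first image and the right of the second — consistent with a whole-image 180° rotation. Tones are pushed toward mid-grey across the whole image — a global contrast change.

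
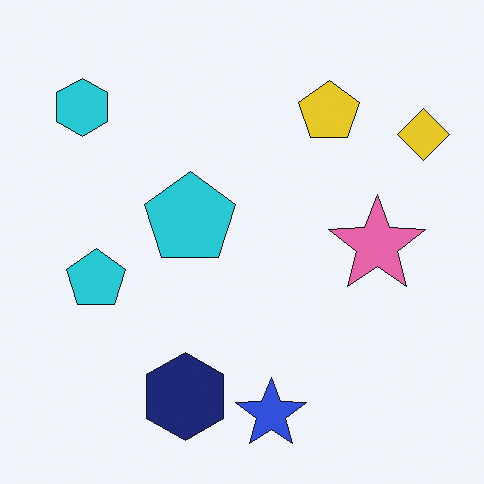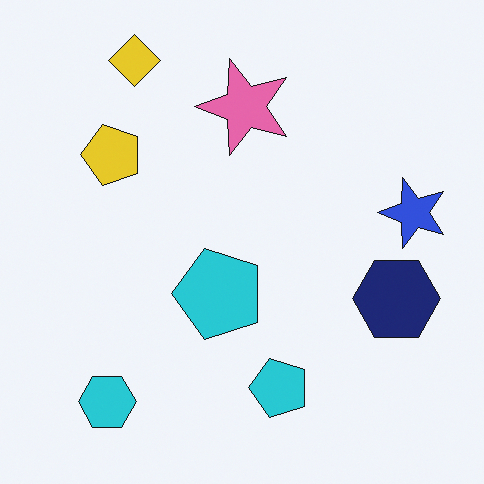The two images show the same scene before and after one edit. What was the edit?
The transformation is: rotated 90° counter-clockwise.

The yellow diamond sits in the top-right of the first image and the top-left of the second — consistent with a whole-image 90° counter-clockwise rotation.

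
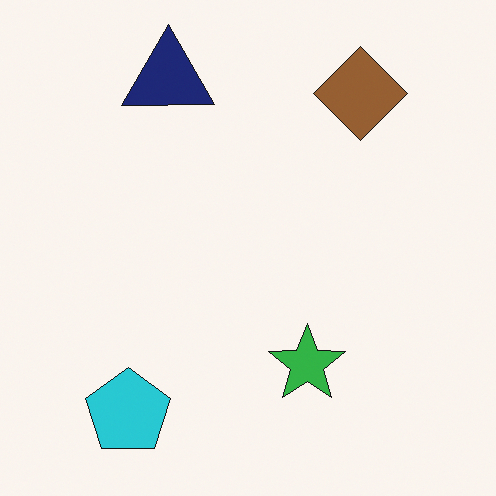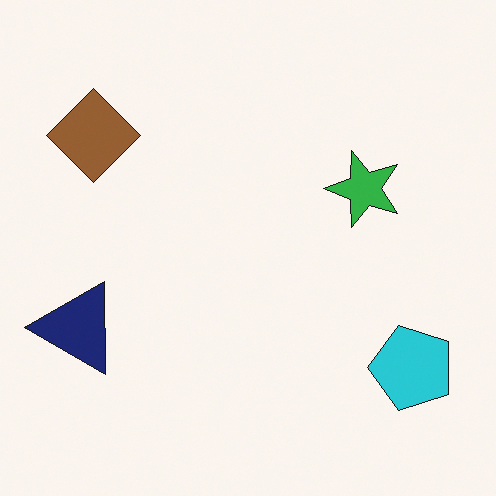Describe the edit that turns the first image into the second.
Rotated 90° counter-clockwise.

The cyan pentagon sits in the bottom-left of the first image and the bottom-right of the second — consistent with a whole-image 90° counter-clockwise rotation.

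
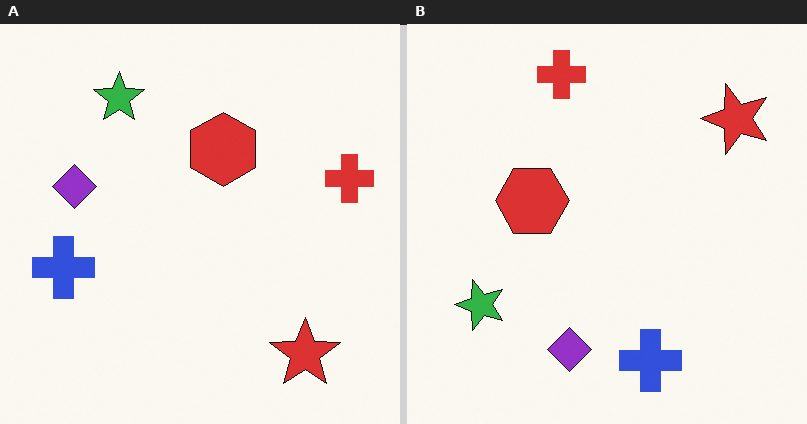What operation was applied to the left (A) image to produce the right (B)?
Rotated 90° counter-clockwise.

The red star sits in the bottom-right of the left (A) image and the top-right of the right (B) — consistent with a whole-image 90° counter-clockwise rotation.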